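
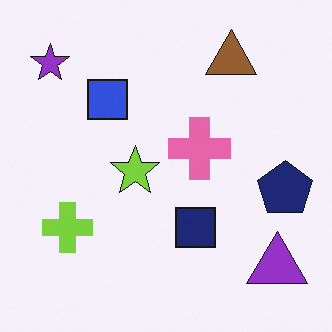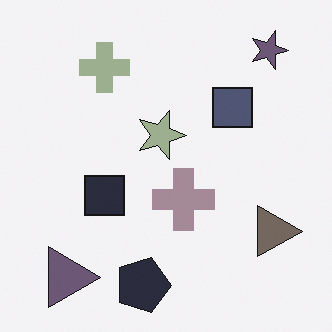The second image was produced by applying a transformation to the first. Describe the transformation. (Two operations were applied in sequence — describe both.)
The image was rotated 90° clockwise, then made much more muted (saturation change).

The purple star sits in the top-left of the first image and the top-right of the second — consistent with a whole-image 90° clockwise rotation. All colors are more muted and greyish — a global saturation change.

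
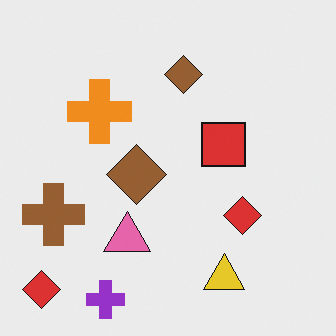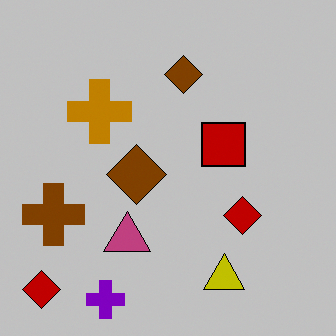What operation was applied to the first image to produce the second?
It was heavily posterized to just a handful of flat colors.

Each flat color has snapped to a coarser quantized level — most visibly, the near-white background has dropped to a flat grey.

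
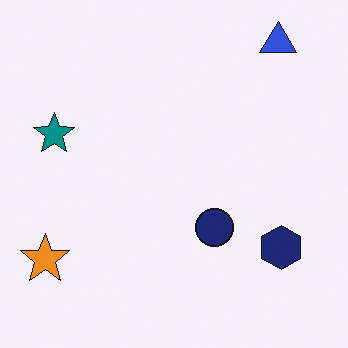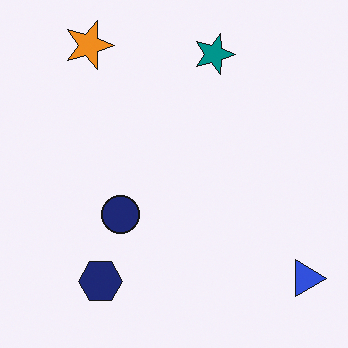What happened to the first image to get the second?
It was rotated 90° clockwise.

The blue triangle sits in the top-right of the first image and the bottom-right of the second — consistent with a whole-image 90° clockwise rotation.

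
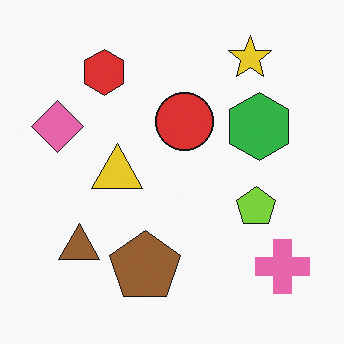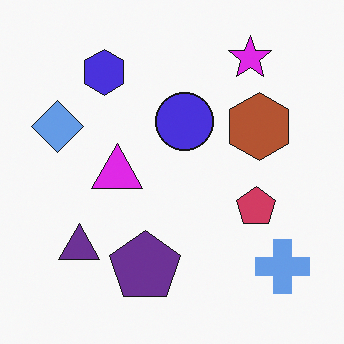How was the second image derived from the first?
The transformation is: hue-shifted through roughly half the color wheel.

Every shape's color has rotated by the same amount around the hue wheel — a uniform hue shift.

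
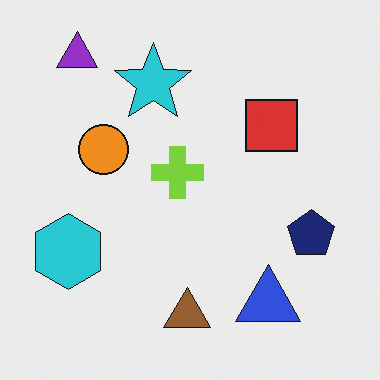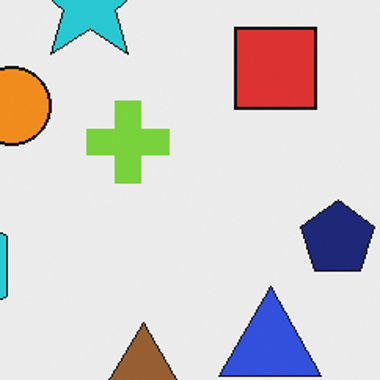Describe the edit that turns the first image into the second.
This is the original image cropped slightly and scaled back up.

The visible shapes are larger and the field of view is narrower; shapes near the original edges may be partly or wholly outside the frame — a crop-and-rescale.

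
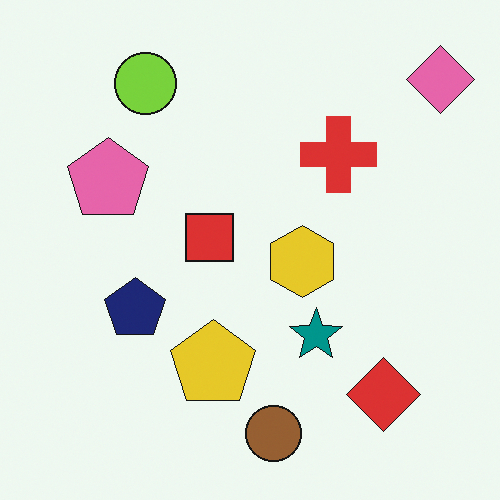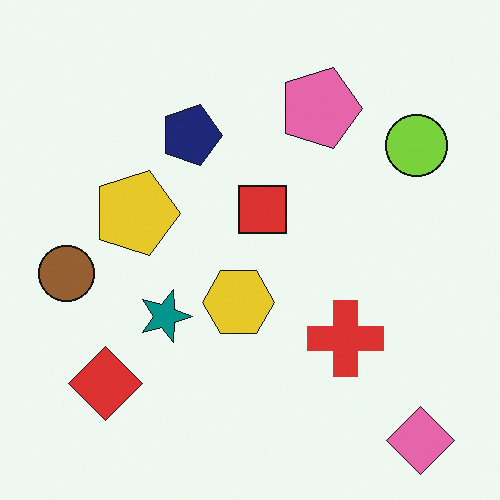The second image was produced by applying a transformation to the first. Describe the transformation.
Rotated 90° clockwise.

The pink diamond sits in the top-right of the first image and the bottom-right of the second — consistent with a whole-image 90° clockwise rotation.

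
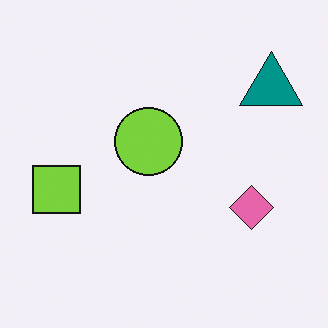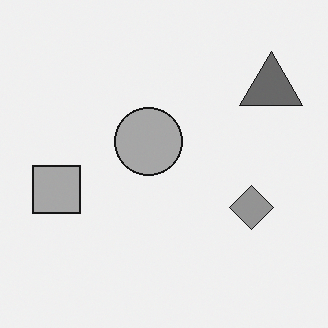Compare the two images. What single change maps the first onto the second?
The image was converted to grayscale.

All color is removed — every shape is now a shade of grey.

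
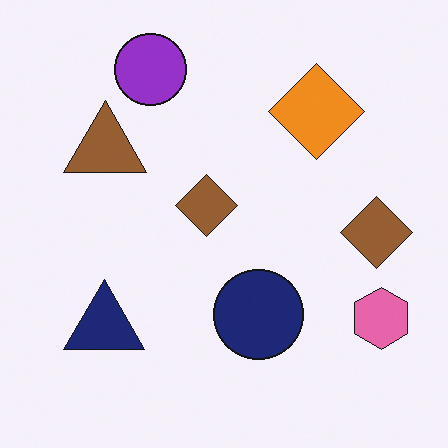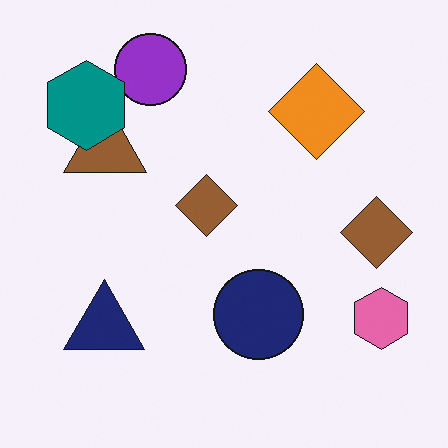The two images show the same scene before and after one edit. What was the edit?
It was overlaid with an additional teal hexagon.

A teal hexagon appears in the second image that is absent from the first.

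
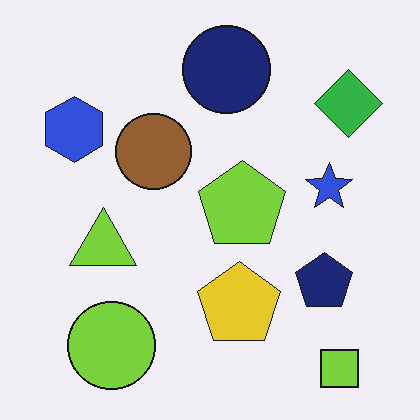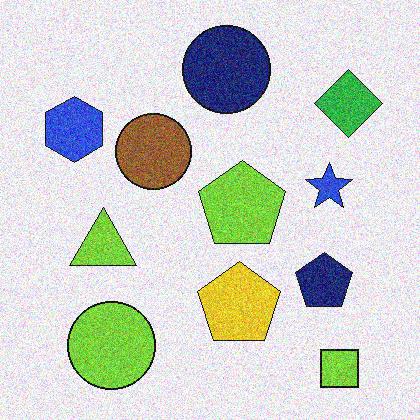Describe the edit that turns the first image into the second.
The second image is the first degraded with moderate additive noise.

Random speckle covers the whole image, including the flat background.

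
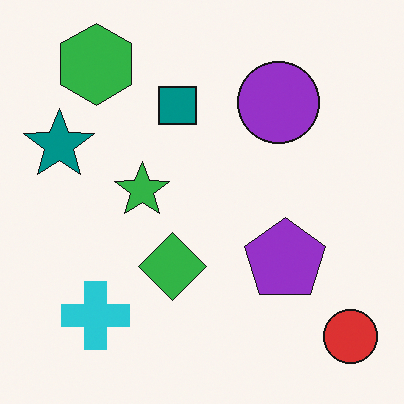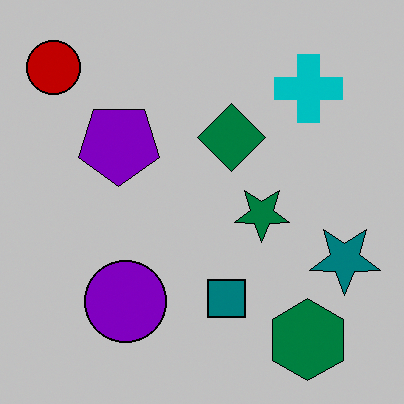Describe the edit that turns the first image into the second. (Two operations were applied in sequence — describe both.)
It was rotated 180°, then heavily posterized to just a handful of flat colors.

The red circle sits in the bottom-right of the first image and the top-left of the second — consistent with a whole-image 180° rotation. Each flat color has snapped to a coarser quantized level — most visibly, the near-white background has dropped to a flat grey.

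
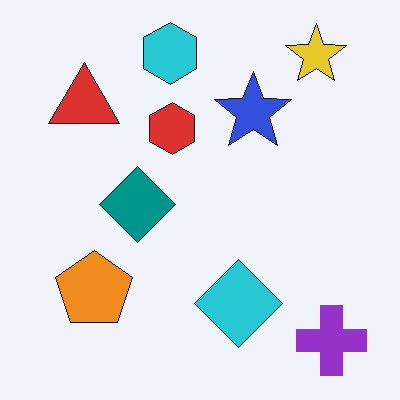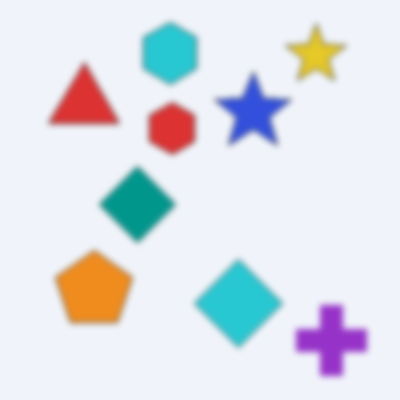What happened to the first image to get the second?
The transformation is: noticeably gaussian-blurred.

Shape edges and outlines are uniformly softened across the whole image.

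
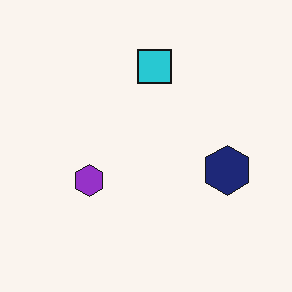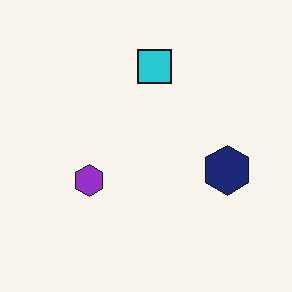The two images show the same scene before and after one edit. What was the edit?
This is the original image JPEG-compressed with visible artifacts.

Blocky 8×8 compression artifacts appear around shape edges and the flat background shows ringing — characteristic JPEG degradation.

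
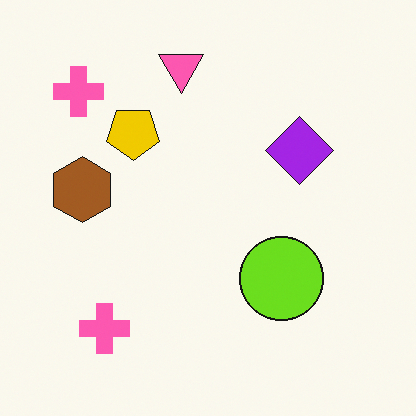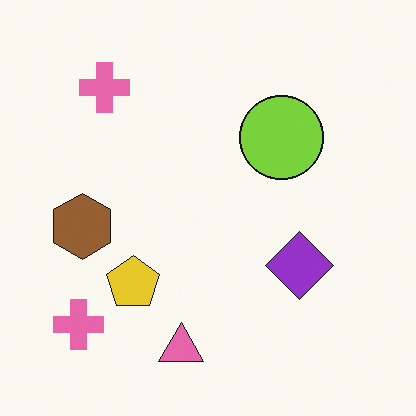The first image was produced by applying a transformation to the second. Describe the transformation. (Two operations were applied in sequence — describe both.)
Flipped vertically (top ↔ bottom), then slightly oversaturated.

The pink triangle is in the bottom of the second image and the top of the first — shapes on opposite sides of the horizontal midline have swapped in a mirror flip. All colors are more vivid — a global saturation change.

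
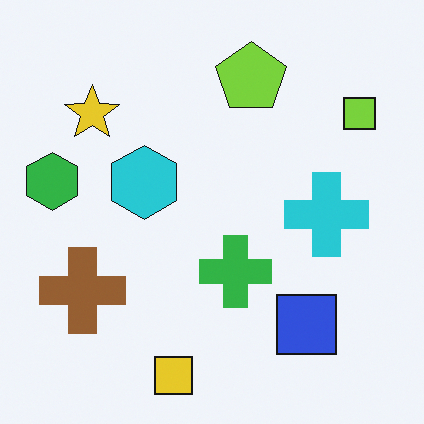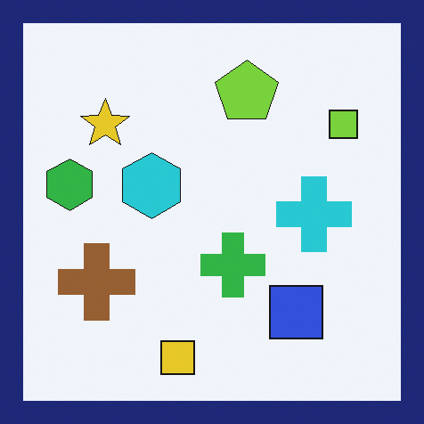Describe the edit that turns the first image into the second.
This is the original image framed with a navy border.

A solid navy frame runs around the edge of the second image, with the content slightly shrunk inside it.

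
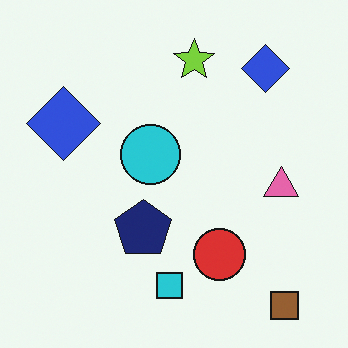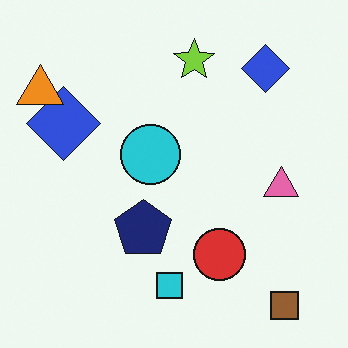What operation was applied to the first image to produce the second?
Overlaid with an additional orange triangle.

An orange triangle appears in the second image that is absent from the first.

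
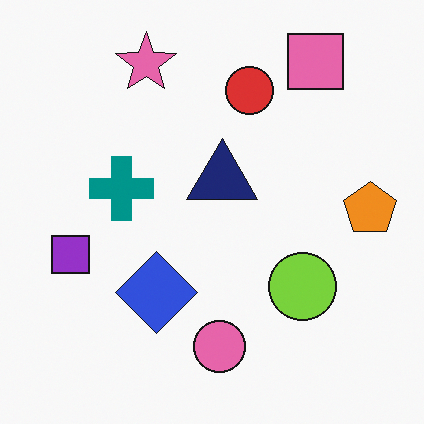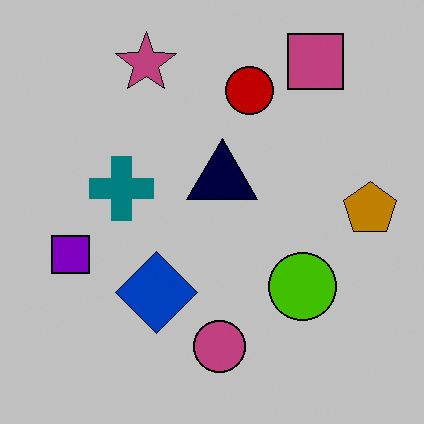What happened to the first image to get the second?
This is the original image aggressively posterized.

Each flat color has snapped to a coarser quantized level — most visibly, the near-white background has dropped to a flat grey.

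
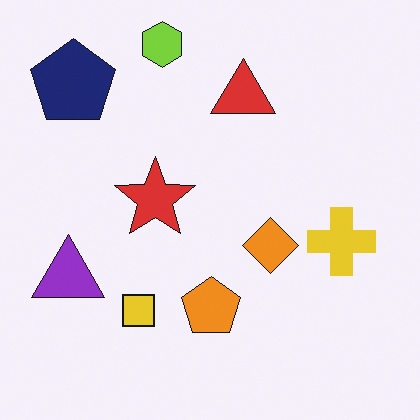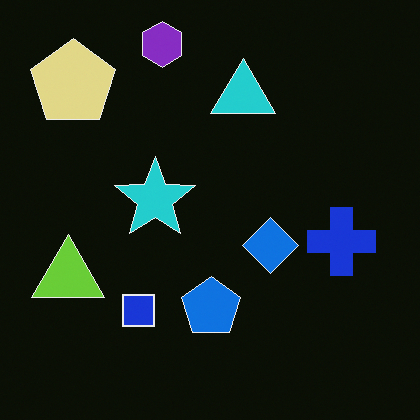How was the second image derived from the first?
The second image is the first color-inverted (negative).

The light background has become dark and every shape's color is its complement — a photographic negative.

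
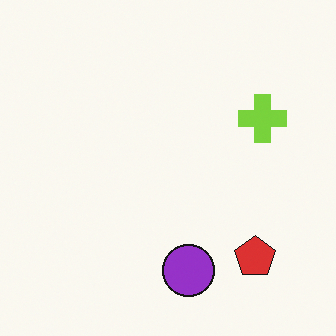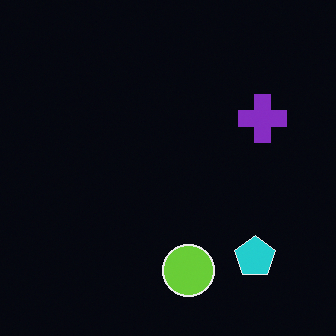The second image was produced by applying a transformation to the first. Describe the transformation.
The second image is the first color-inverted (negative).

The light background has become dark and every shape's color is its complement — a photographic negative.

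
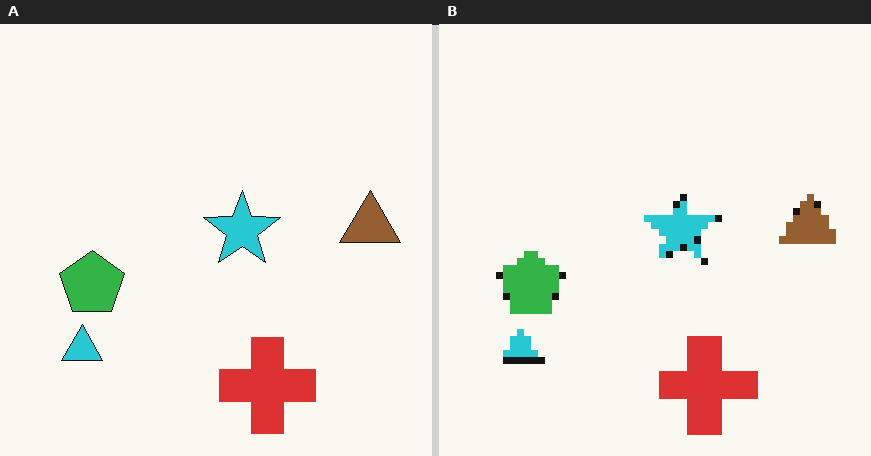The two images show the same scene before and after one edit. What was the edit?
This is the original image pixelated into visible square blocks.

Shapes are reduced to large square blocks; fine edges and outlines are lost — a downscale-then-upscale (mosaic) effect.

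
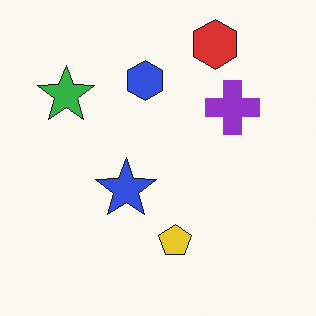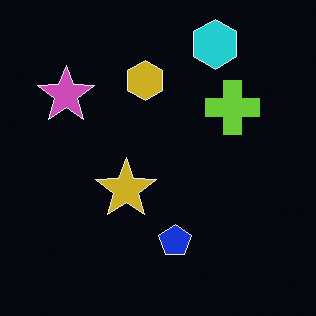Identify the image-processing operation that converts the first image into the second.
The image was color-inverted (negative).

The light background has become dark and every shape's color is its complement — a photographic negative.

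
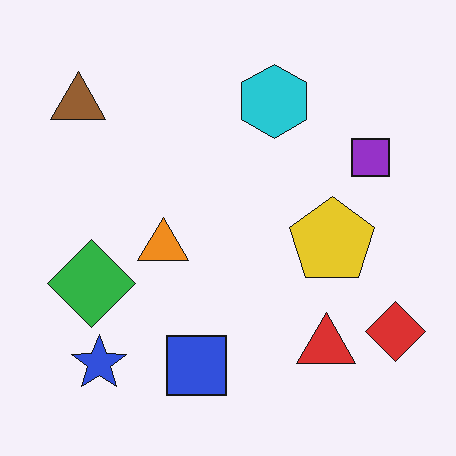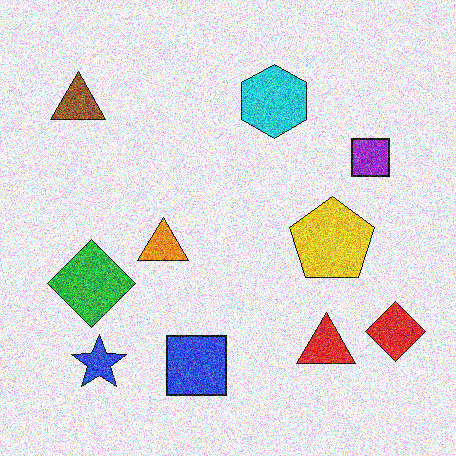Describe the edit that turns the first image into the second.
The transformation is: degraded with strong gaussian noise.

Random speckle covers the whole image, including the flat background.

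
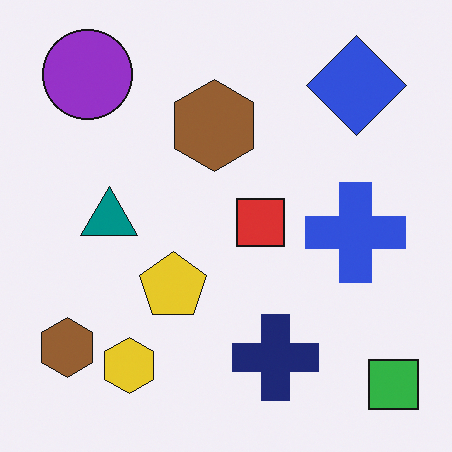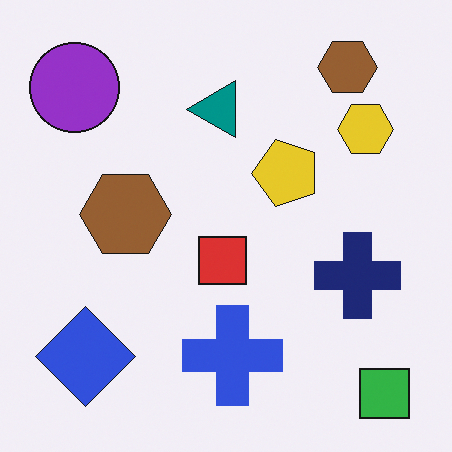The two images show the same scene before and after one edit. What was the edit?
The image was transposed (reflected across the top-left ↔ bottom-right diagonal).

Shapes have swapped their row and column positions — what was in the top-right is now in the bottom-left — a diagonal reflection.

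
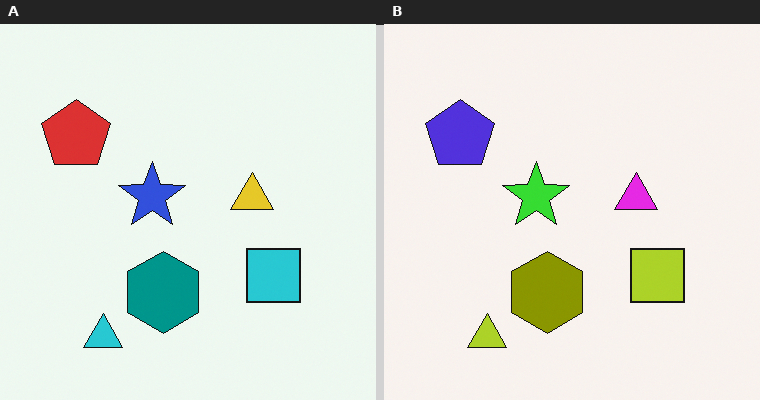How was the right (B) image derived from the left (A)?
Hue-shifted by a large amount.

Every shape's color has rotated by the same amount around the hue wheel — a uniform hue shift.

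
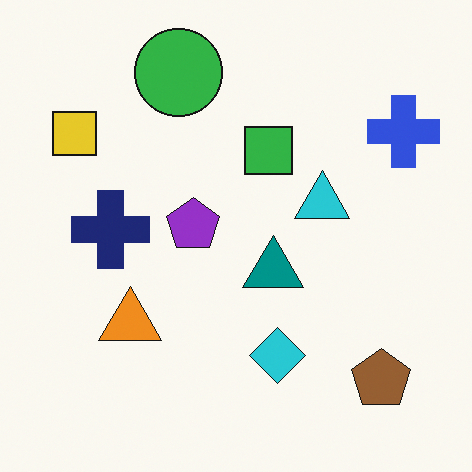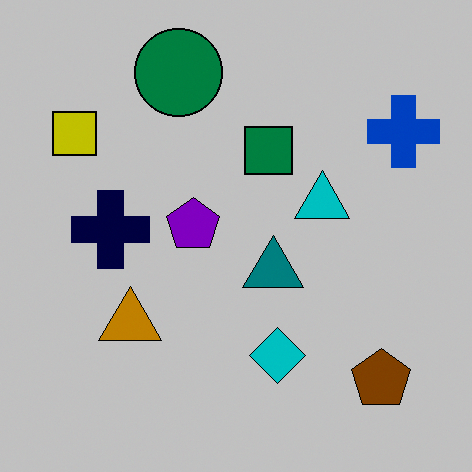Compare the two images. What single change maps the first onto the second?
It was heavily posterized to just a handful of flat colors.

Each flat color has snapped to a coarser quantized level — most visibly, the near-white background has dropped to a flat grey.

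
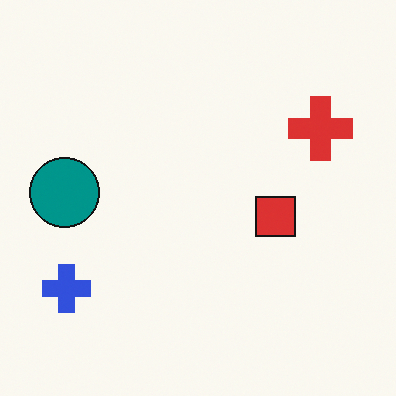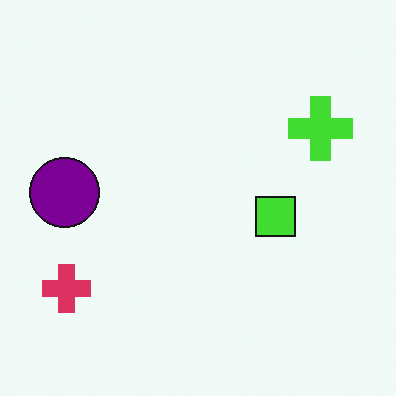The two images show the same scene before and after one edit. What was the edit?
The transformation is: hue-shifted through roughly a third of the color wheel.

Every shape's color has rotated by the same amount around the hue wheel — a uniform hue shift.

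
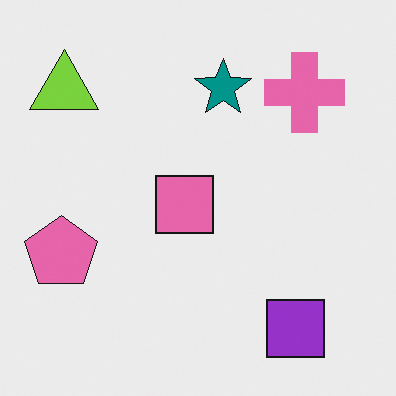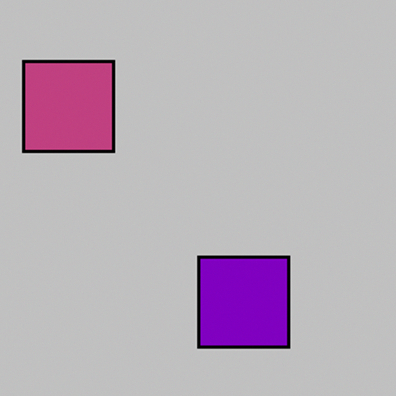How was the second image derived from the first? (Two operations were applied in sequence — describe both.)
The second image is the first aggressively posterized, then cropped slightly and scaled back up.

Each flat color has snapped to a coarser quantized level — most visibly, the near-white background has dropped to a flat grey. The visible shapes are larger and the field of view is narrower; shapes near the original edges may be partly or wholly outside the frame — a crop-and-rescale.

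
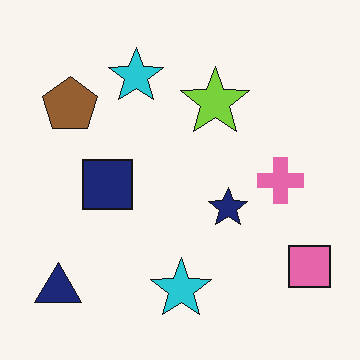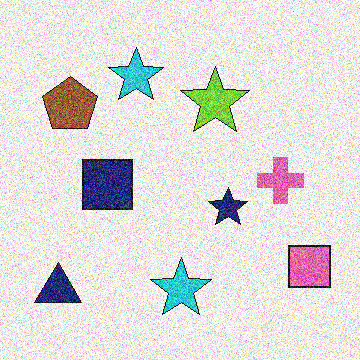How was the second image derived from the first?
The second image is the first degraded with a thick layer of grain.

Random speckle covers the whole image, including the flat background.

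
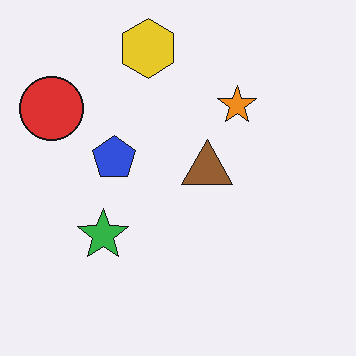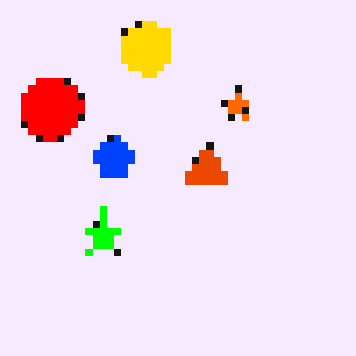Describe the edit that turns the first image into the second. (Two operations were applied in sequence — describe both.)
Made much more vivid (saturation change), then pixelated into visible square blocks.

All colors are more vivid — a global saturation change. Shapes are reduced to large square blocks; fine edges and outlines are lost — a downscale-then-upscale (mosaic) effect.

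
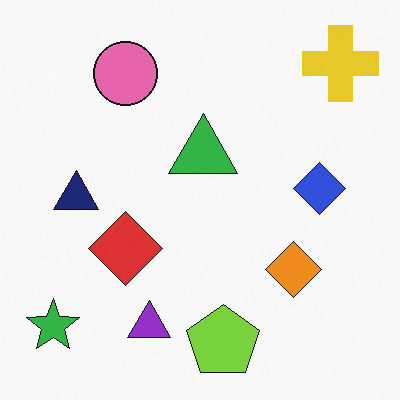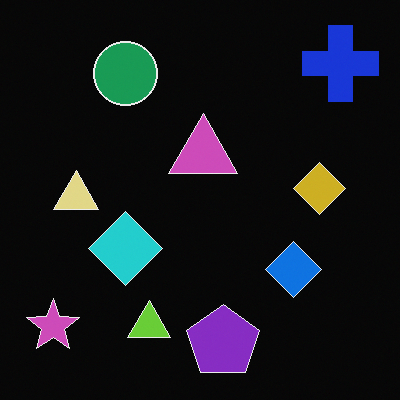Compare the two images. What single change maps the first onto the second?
The image was color-inverted (negative).

The light background has become dark and every shape's color is its complement — a photographic negative.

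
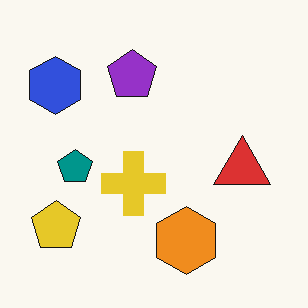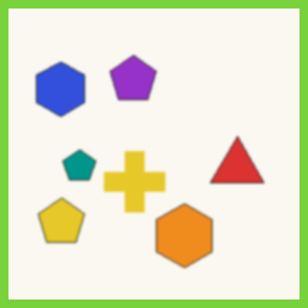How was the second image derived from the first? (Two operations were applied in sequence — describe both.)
Slightly softened, then framed with a lime border.

Shape edges and outlines are uniformly softened across the whole image. A solid lime frame runs around the edge of the second image, with the content slightly shrunk inside it.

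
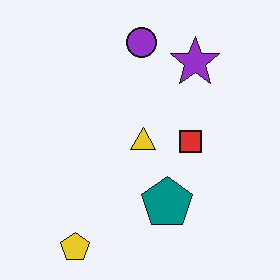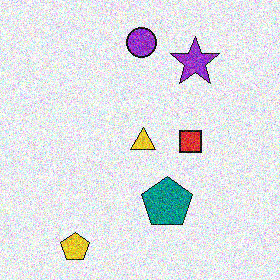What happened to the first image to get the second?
Degraded with a thick layer of grain.

Random speckle covers the whole image, including the flat background.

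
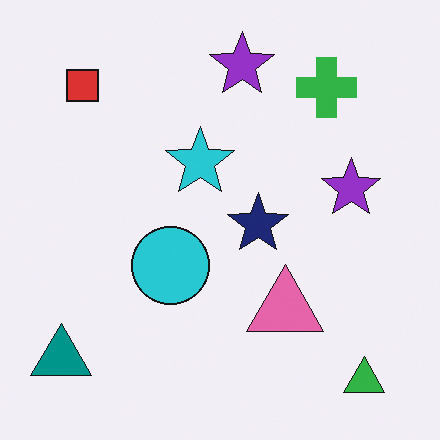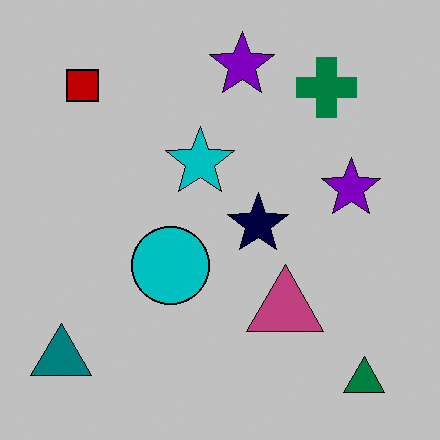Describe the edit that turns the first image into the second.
The second image is the first heavily posterized to just a handful of flat colors.

Each flat color has snapped to a coarser quantized level — most visibly, the near-white background has dropped to a flat grey.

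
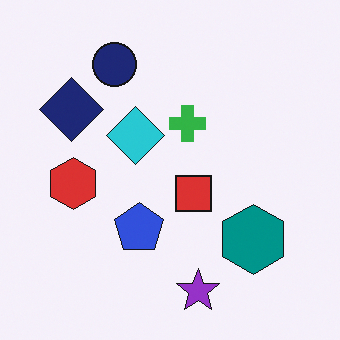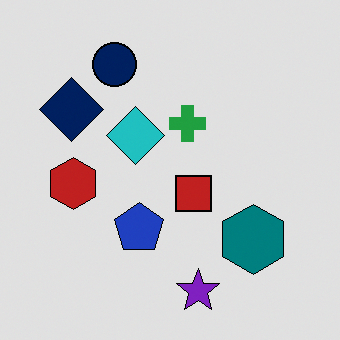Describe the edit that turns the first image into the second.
This is the original image moderately posterized.

Each flat color has snapped to a coarser quantized level — most visibly, the near-white background has dropped to a flat grey.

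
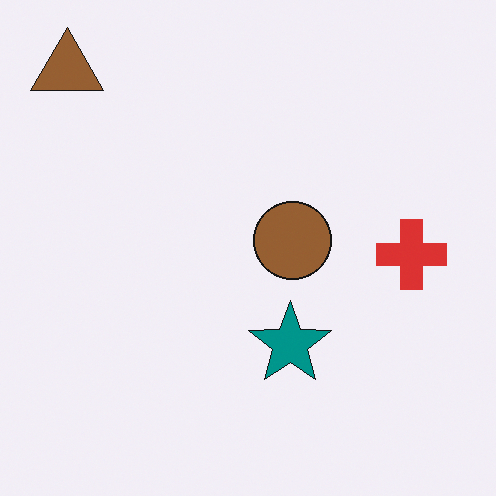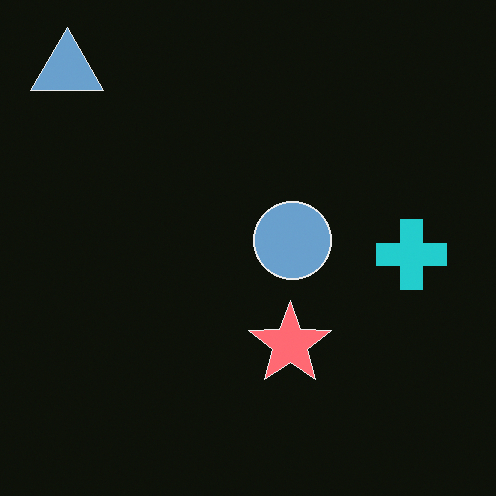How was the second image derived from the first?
The second image is the first color-inverted (negative).

The light background has become dark and every shape's color is its complement — a photographic negative.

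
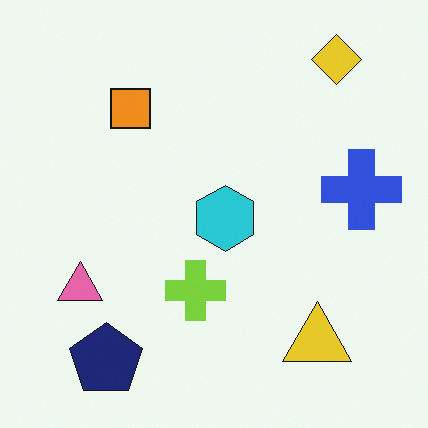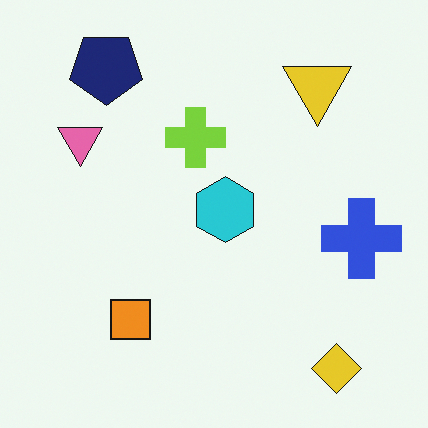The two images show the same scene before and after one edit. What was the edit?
The second image is the first flipped vertically (top ↔ bottom).

The yellow diamond is in the top-right of the first image and the bottom-right of the second — shapes on opposite sides of the horizontal midline have swapped in a mirror flip.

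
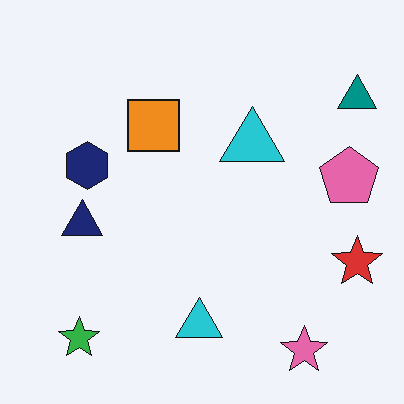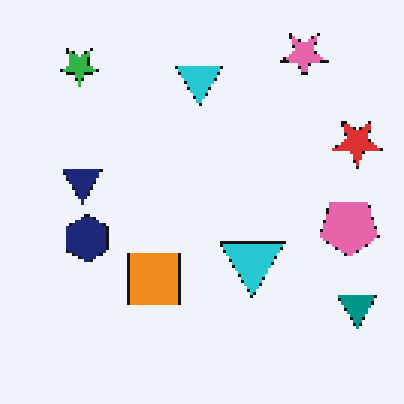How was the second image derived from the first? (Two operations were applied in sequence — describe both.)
Mildly pixelated, then flipped vertically (top ↔ bottom).

Shapes are reduced to large square blocks; fine edges and outlines are lost — a downscale-then-upscale (mosaic) effect. The pink star is in the bottom-right of the first image and the top-right of the second — shapes on opposite sides of the horizontal midline have swapped in a mirror flip.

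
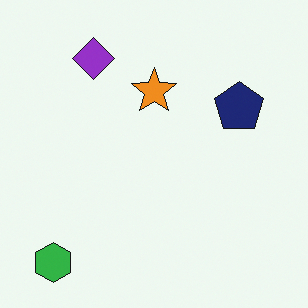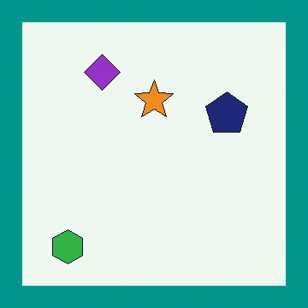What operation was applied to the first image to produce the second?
The image was framed with a teal border.

A solid teal frame runs around the edge of the second image, with the content slightly shrunk inside it.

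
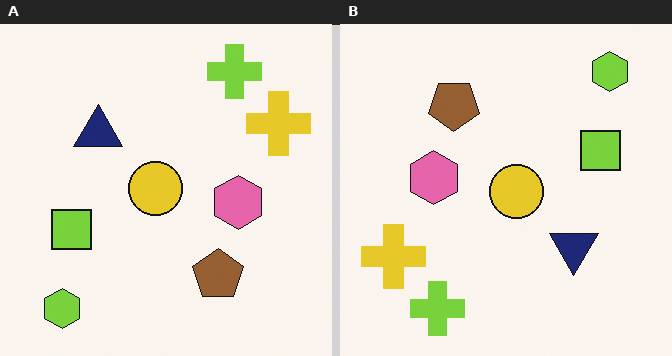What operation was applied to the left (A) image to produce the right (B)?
The image was rotated 180°.

The lime hexagon sits in the bottom-left of the left (A) image and the top-right of the right (B) — consistent with a whole-image 180° rotation.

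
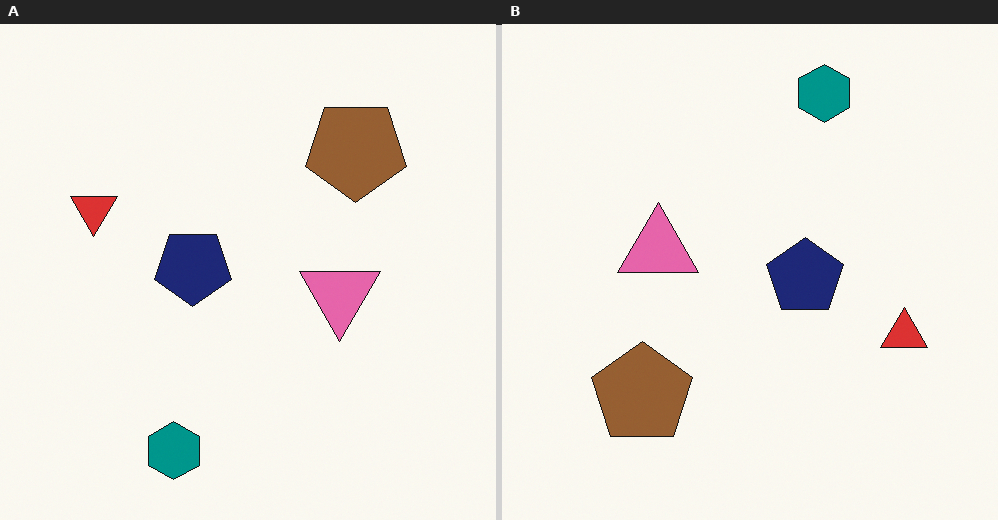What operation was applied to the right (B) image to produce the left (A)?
The transformation is: rotated 180°.

The teal hexagon sits in the top of the right (B) image and the bottom of the left (A) — consistent with a whole-image 180° rotation.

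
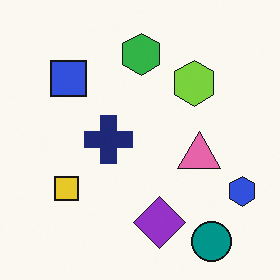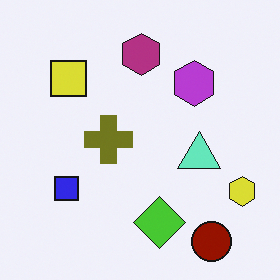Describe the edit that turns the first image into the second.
The transformation is: hue-shifted by a large amount.

Every shape's color has rotated by the same amount around the hue wheel — a uniform hue shift.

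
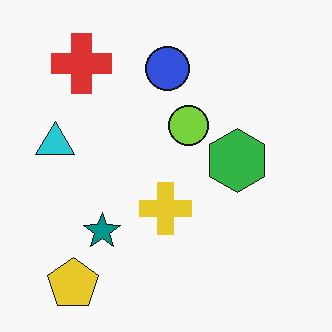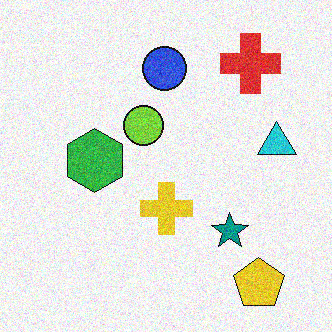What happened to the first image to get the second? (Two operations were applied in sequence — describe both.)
The second image is the first flipped horizontally (left ↔ right), then degraded with moderate additive noise.

The cyan triangle is in the left of the first image and the right of the second — shapes on opposite sides of the vertical midline have swapped in a mirror flip. Random speckle covers the whole image, including the flat background.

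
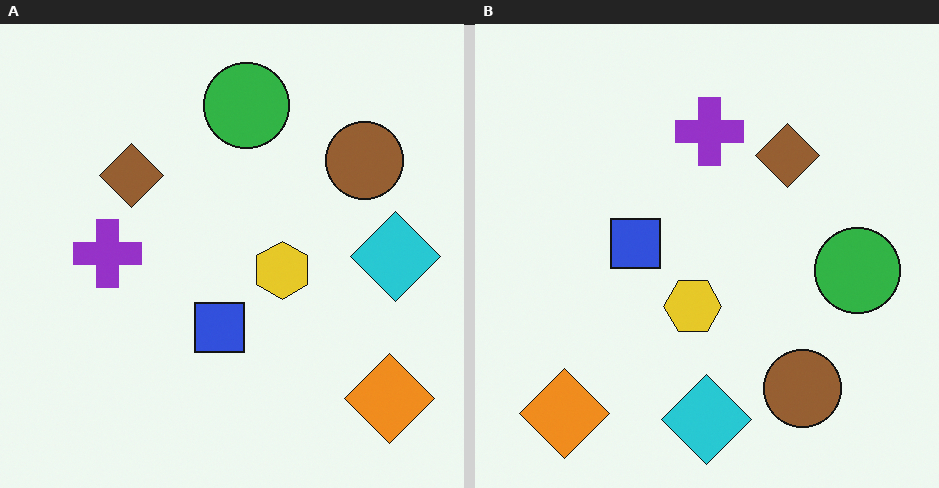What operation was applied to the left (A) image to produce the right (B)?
This is the original image rotated 90° clockwise.

The orange diamond sits in the bottom-right of the left (A) image and the bottom-left of the right (B) — consistent with a whole-image 90° clockwise rotation.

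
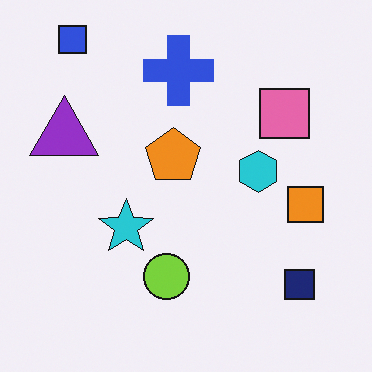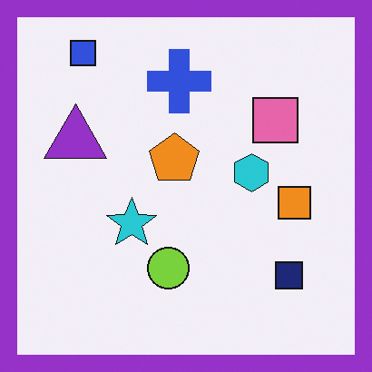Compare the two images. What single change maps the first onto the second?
The transformation is: framed with a purple border.

A solid purple frame runs around the edge of the second image, with the content slightly shrunk inside it.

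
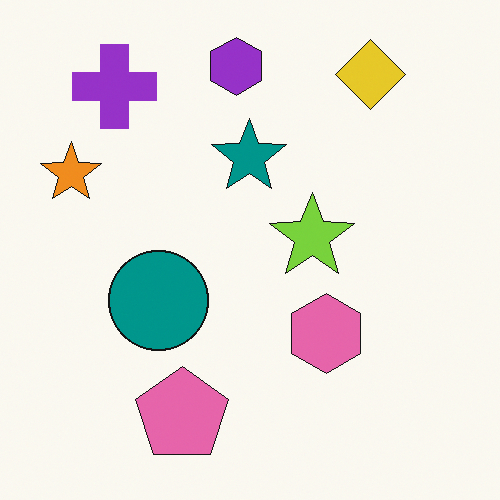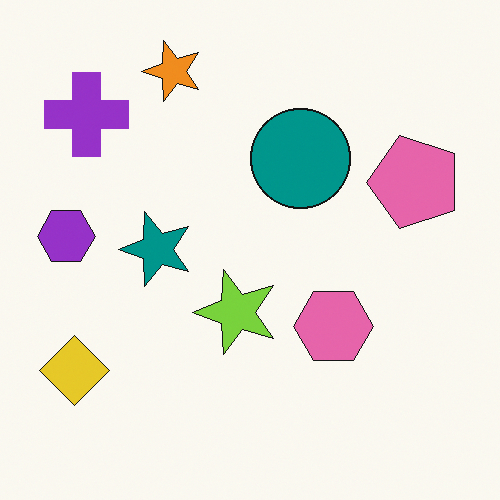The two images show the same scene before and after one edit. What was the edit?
This is the original image transposed (reflected across the top-left ↔ bottom-right diagonal).

Shapes have swapped their row and column positions — what was in the top-right is now in the bottom-left — a diagonal reflection.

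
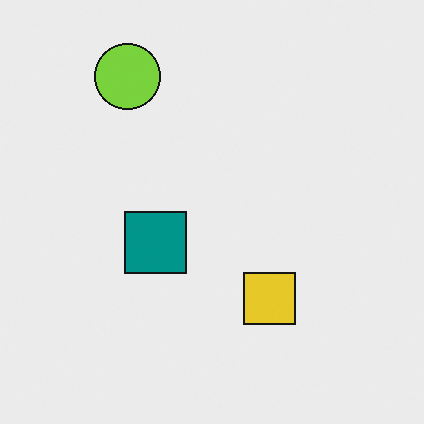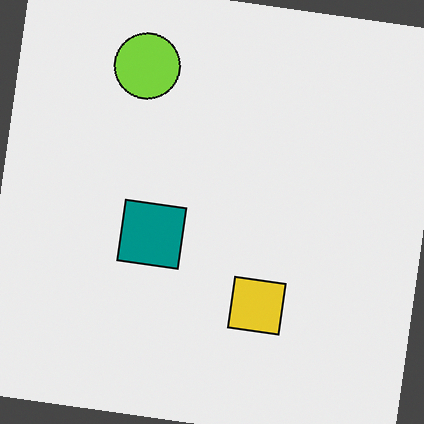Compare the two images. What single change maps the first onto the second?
It was rotated clockwise by a slight angle.

Every shape is tilted by the same angle and the image corners show triangular fill wedges — a whole-image rotation by a non-right angle.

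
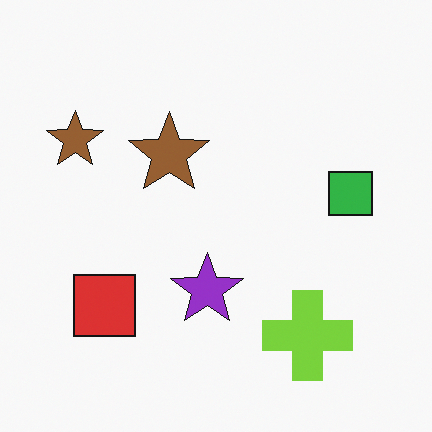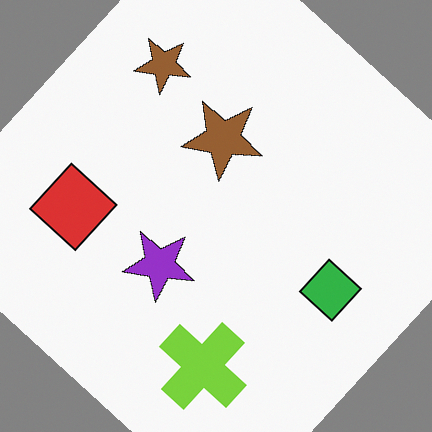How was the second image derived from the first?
The second image is the first rotated clockwise by a large amount — several tens of degrees.

Every shape is tilted by the same angle and the image corners show triangular fill wedges — a whole-image rotation by a non-right angle.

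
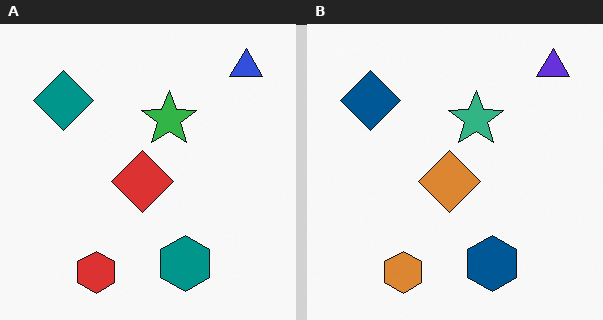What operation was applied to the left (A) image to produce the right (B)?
The transformation is: hue-shifted slightly.

Every shape's color has rotated by the same amount around the hue wheel — a uniform hue shift.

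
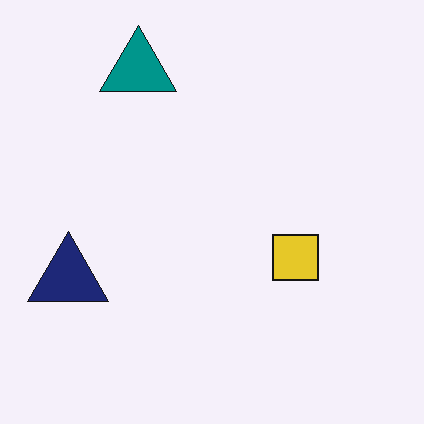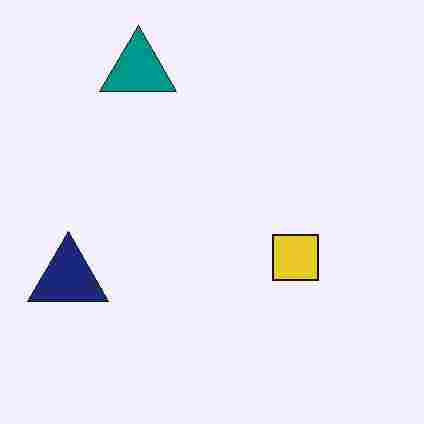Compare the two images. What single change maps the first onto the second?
The second image is the first heavily JPEG-compressed with obvious blocking artifacts.

Blocky 8×8 compression artifacts appear around shape edges and the flat background shows ringing — characteristic JPEG degradation.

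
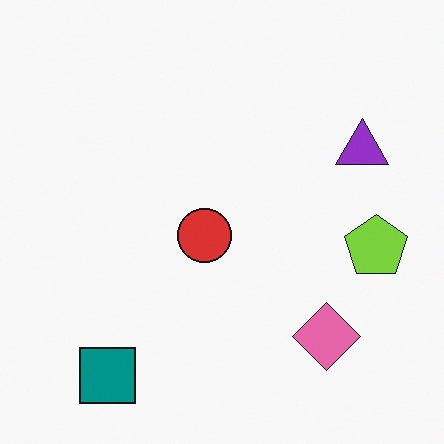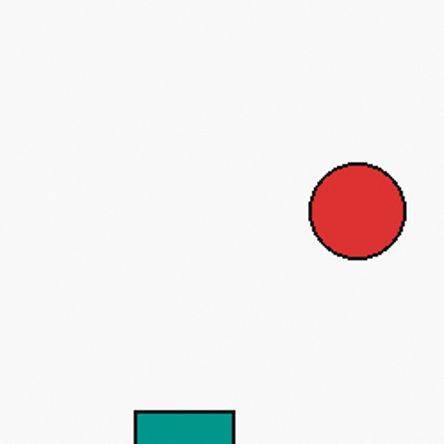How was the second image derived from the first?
The image was cropped tightly and scaled back up.

The visible shapes are larger and the field of view is narrower; shapes near the original edges may be partly or wholly outside the frame — a crop-and-rescale.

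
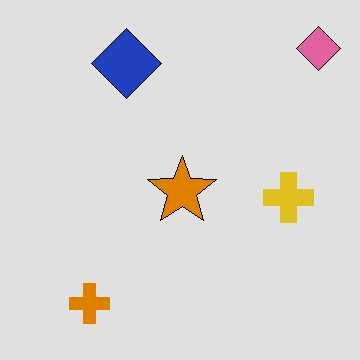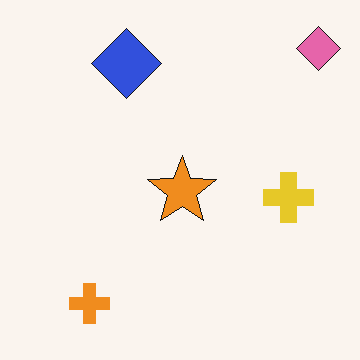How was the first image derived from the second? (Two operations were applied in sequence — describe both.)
The transformation is: posterized to a reduced palette, then JPEG-compressed with visible artifacts.

Each flat color has snapped to a coarser quantized level — most visibly, the near-white background has dropped to a flat grey. Blocky 8×8 compression artifacts appear around shape edges and the flat background shows ringing — characteristic JPEG degradation.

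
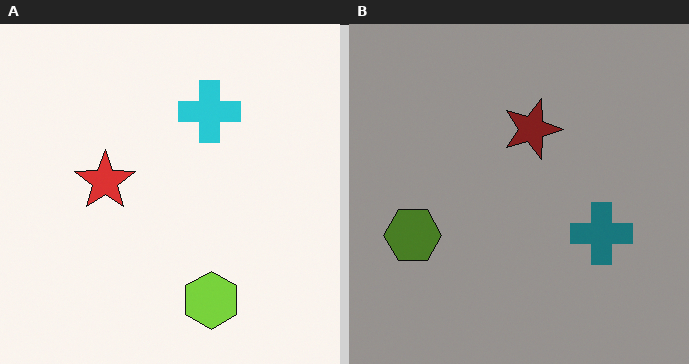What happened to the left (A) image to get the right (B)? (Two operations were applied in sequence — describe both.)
The transformation is: noticeably darkened, then rotated 90° clockwise.

Every pixel — background and shapes alike — is uniformly darkened. The lime hexagon sits in the bottom of the left (A) image and the left of the right (B) — consistent with a whole-image 90° clockwise rotation.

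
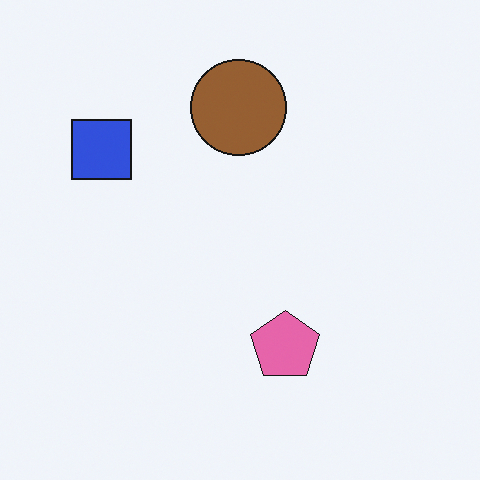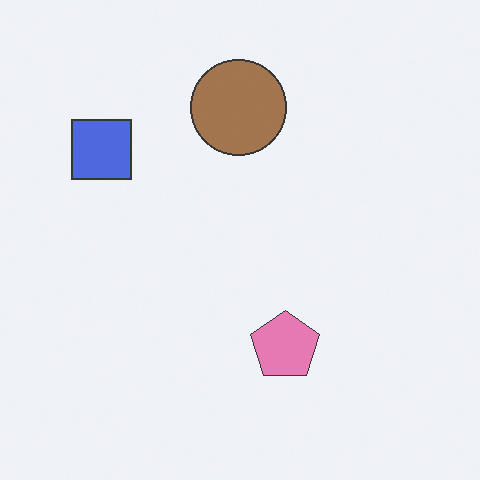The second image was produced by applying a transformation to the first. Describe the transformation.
The second image is the first given slightly reduced contrast.

Tones are pushed toward mid-grey across the whole image — a global contrast change.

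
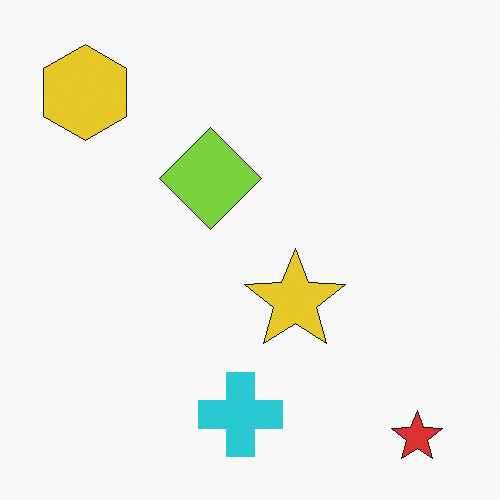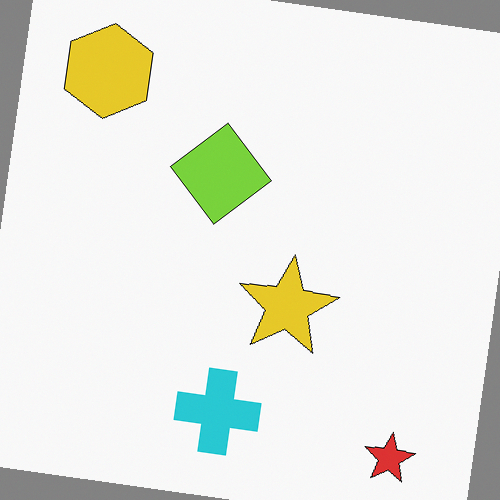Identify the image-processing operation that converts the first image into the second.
The second image is the first rotated clockwise by a small amount.

Every shape is tilted by the same angle and the image corners show triangular fill wedges — a whole-image rotation by a non-right angle.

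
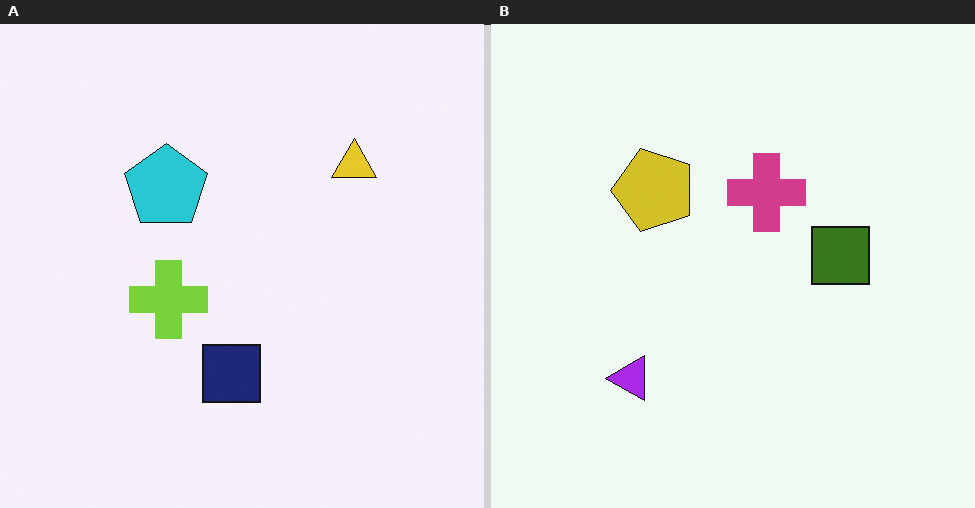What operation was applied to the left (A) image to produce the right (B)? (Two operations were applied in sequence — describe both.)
This is the original image hue-shifted through roughly half the color wheel, then transposed (reflected across the top-left ↔ bottom-right diagonal).

Every shape's color has rotated by the same amount around the hue wheel — a uniform hue shift. Shapes have swapped their row and column positions — what was in the top-right is now in the bottom-left — a diagonal reflection.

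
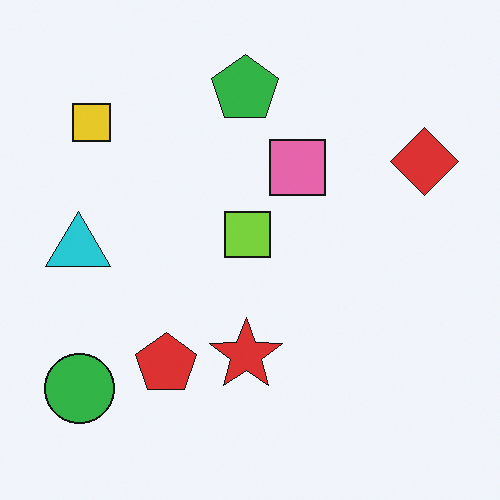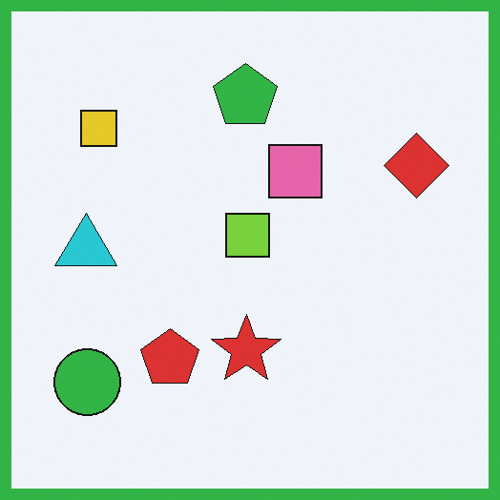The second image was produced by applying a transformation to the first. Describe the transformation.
The second image is the first framed with a green border.

A solid green frame runs around the edge of the second image, with the content slightly shrunk inside it.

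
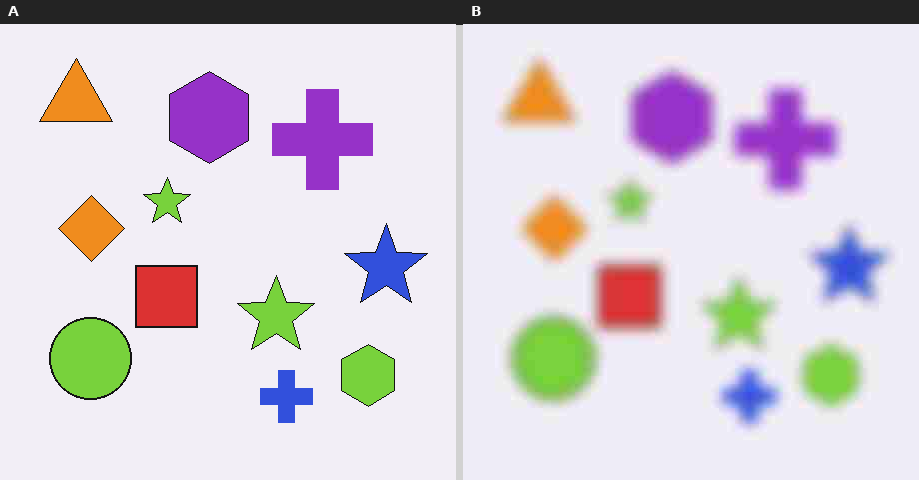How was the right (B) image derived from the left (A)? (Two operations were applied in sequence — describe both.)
The transformation is: strongly gaussian-blurred, then degraded with heavy JPEG compression.

Shape edges and outlines are uniformly softened across the whole image. Blocky 8×8 compression artifacts appear around shape edges and the flat background shows ringing — characteristic JPEG degradation.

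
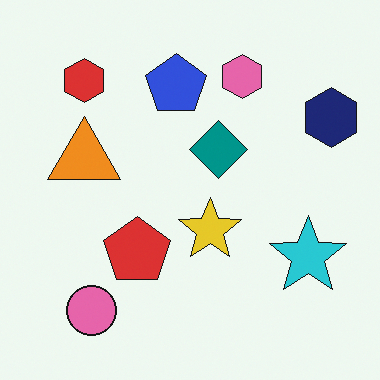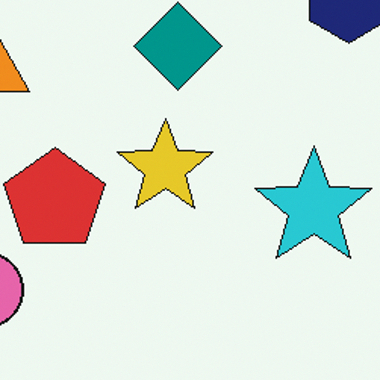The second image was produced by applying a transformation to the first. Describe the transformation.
It was cropped slightly and scaled back up.

The visible shapes are larger and the field of view is narrower; shapes near the original edges may be partly or wholly outside the frame — a crop-and-rescale.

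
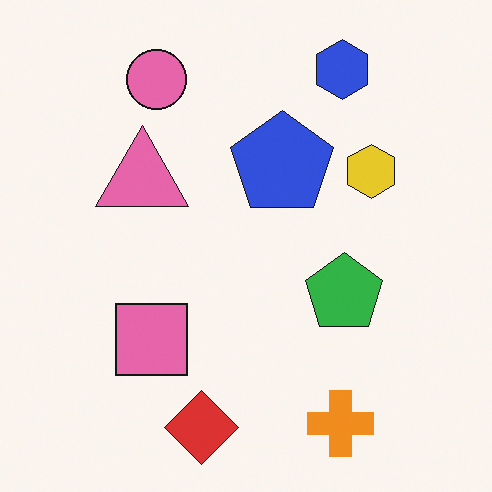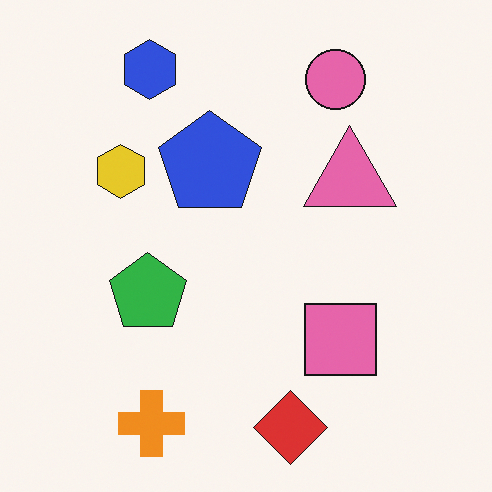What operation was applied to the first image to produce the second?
The image was flipped horizontally (left ↔ right).

The yellow hexagon is in the right of the first image and the left of the second — shapes on opposite sides of the vertical midline have swapped in a mirror flip.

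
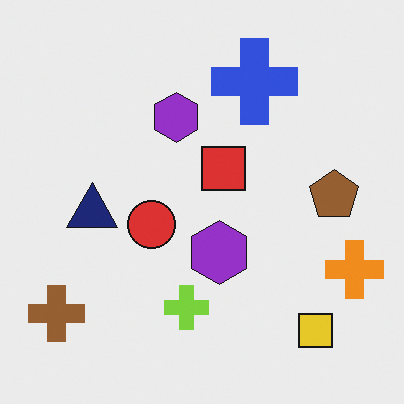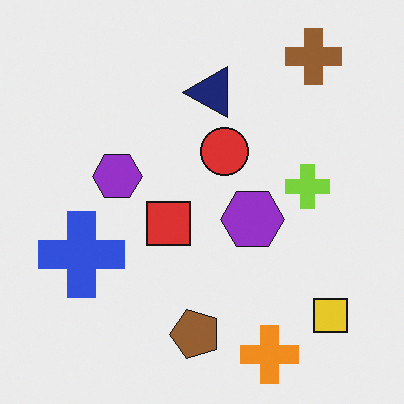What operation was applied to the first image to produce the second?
This is the original image transposed (reflected across the top-left ↔ bottom-right diagonal).

Shapes have swapped their row and column positions — what was in the top-right is now in the bottom-left — a diagonal reflection.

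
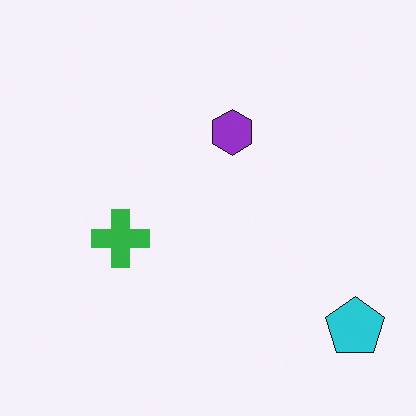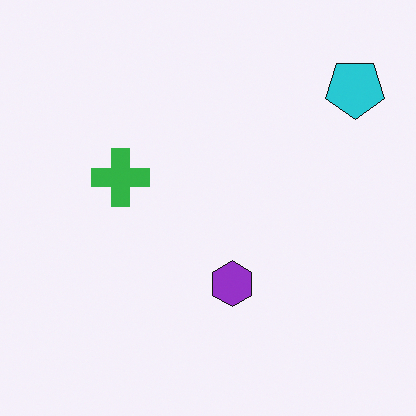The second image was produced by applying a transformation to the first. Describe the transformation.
The image was flipped vertically (top ↔ bottom).

The cyan pentagon is in the bottom-right of the first image and the top-right of the second — shapes on opposite sides of the horizontal midline have swapped in a mirror flip.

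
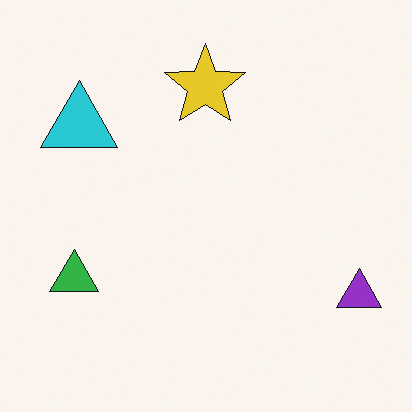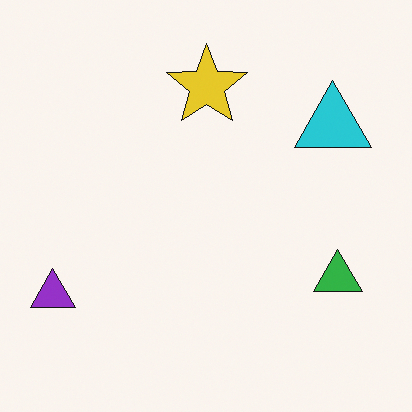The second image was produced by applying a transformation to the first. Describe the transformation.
The transformation is: flipped horizontally (left ↔ right).

The purple triangle is in the bottom-right of the first image and the bottom-left of the second — shapes on opposite sides of the vertical midline have swapped in a mirror flip.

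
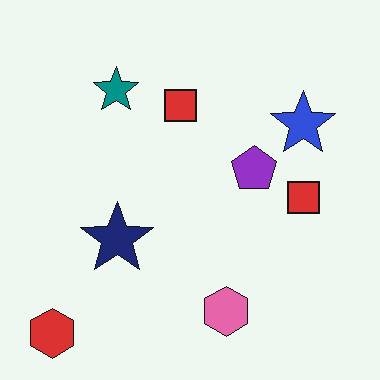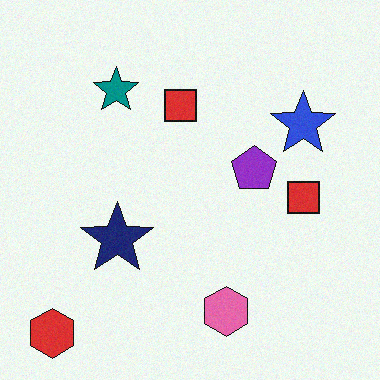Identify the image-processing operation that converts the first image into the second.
This is the original image degraded with light additive noise.

Random speckle covers the whole image, including the flat background.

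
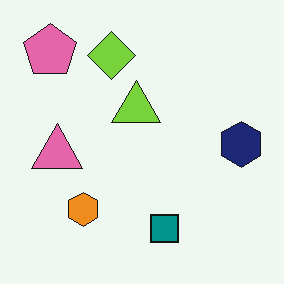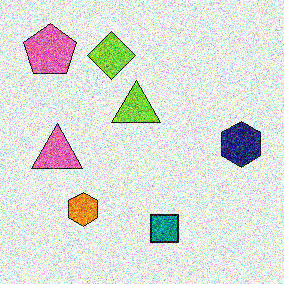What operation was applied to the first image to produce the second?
This is the original image degraded with heavy additive noise.

Random speckle covers the whole image, including the flat background.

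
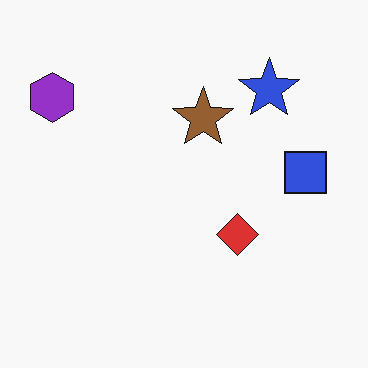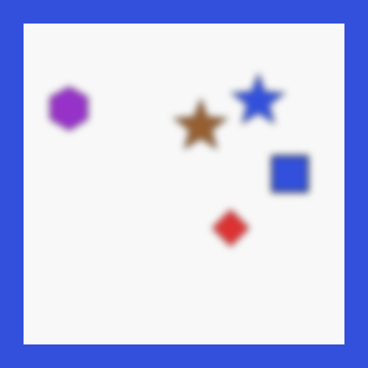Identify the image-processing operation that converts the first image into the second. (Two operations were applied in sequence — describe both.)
The second image is the first moderately blurred, then framed with a blue border.

Shape edges and outlines are uniformly softened across the whole image. A solid blue frame runs around the edge of the second image, with the content slightly shrunk inside it.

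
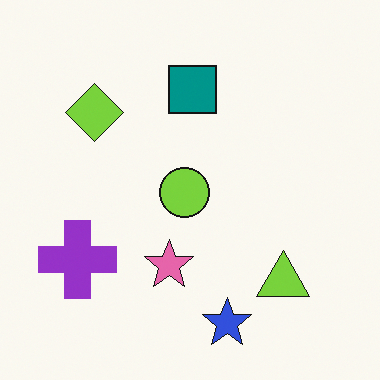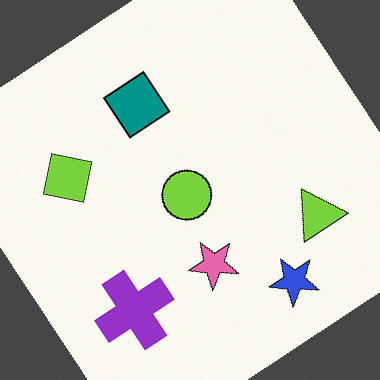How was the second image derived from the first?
The transformation is: rotated counter-clockwise by a large amount — several tens of degrees.

Every shape is tilted by the same angle and the image corners show triangular fill wedges — a whole-image rotation by a non-right angle.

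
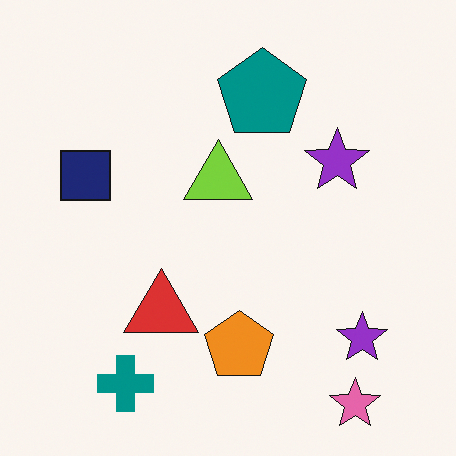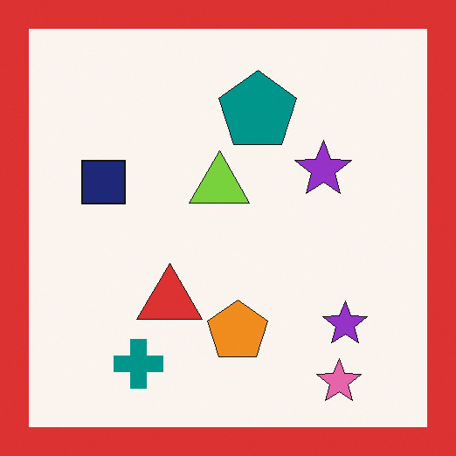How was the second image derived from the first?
The transformation is: framed with a red border.

A solid red frame runs around the edge of the second image, with the content slightly shrunk inside it.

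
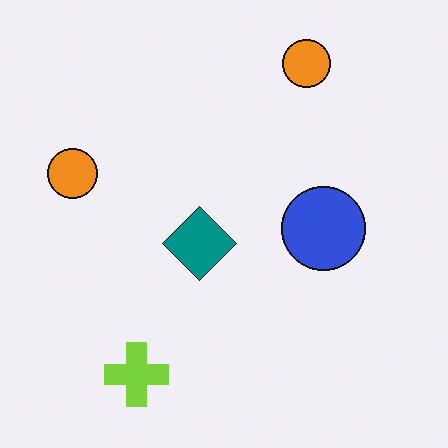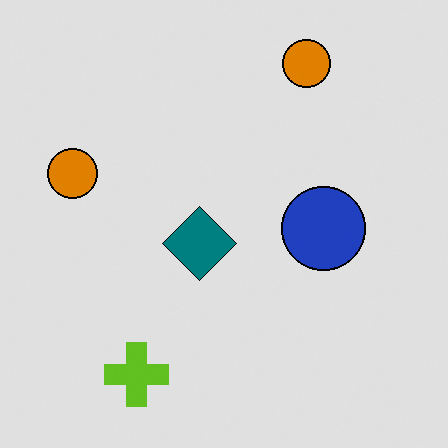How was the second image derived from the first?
The transformation is: posterized to a reduced palette.

Each flat color has snapped to a coarser quantized level — most visibly, the near-white background has dropped to a flat grey.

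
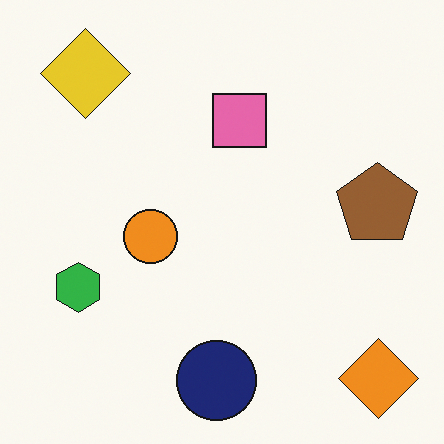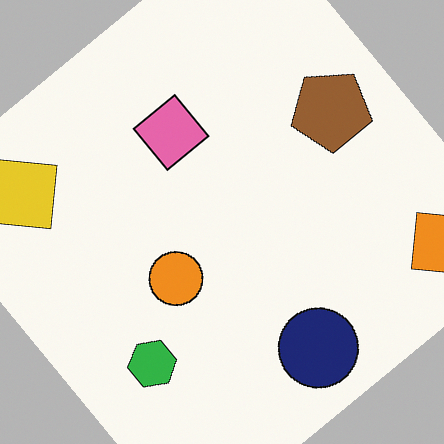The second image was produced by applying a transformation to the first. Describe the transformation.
The image was rotated counter-clockwise by a large amount — several tens of degrees.

Every shape is tilted by the same angle and the image corners show triangular fill wedges — a whole-image rotation by a non-right angle.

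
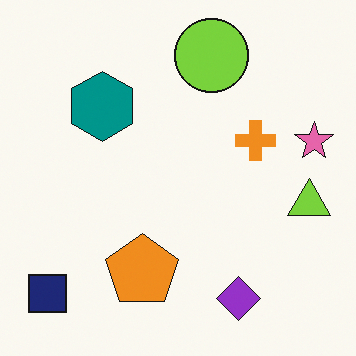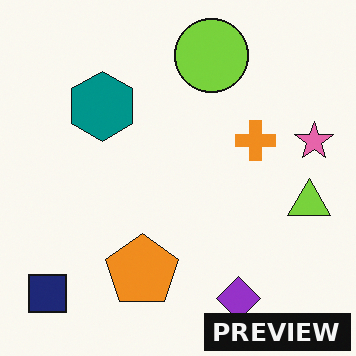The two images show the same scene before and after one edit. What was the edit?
The second image is the first watermarked with the text "PREVIEW" in the lower-right corner.

A dark label reading "PREVIEW" appears in the lower-right corner.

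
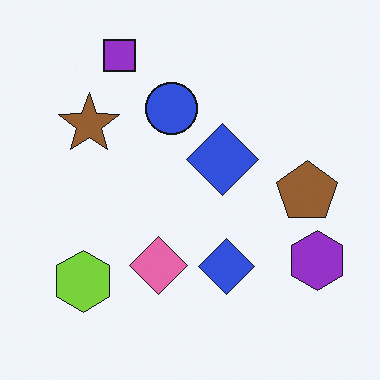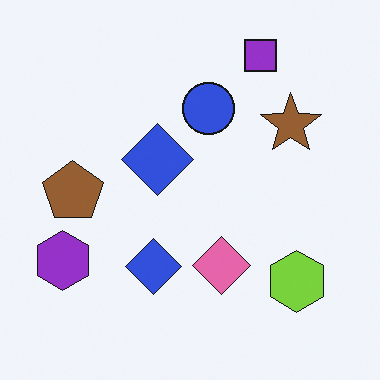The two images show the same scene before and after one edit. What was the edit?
It was flipped horizontally (left ↔ right).

The purple hexagon is in the bottom-right of the first image and the bottom-left of the second — shapes on opposite sides of the vertical midline have swapped in a mirror flip.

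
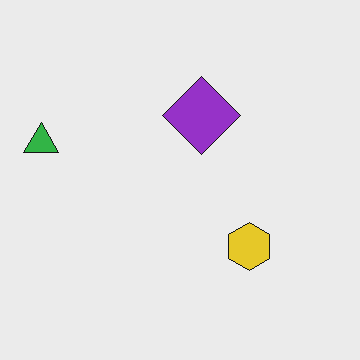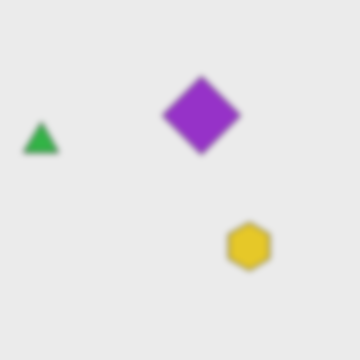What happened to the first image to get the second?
It was noticeably gaussian-blurred.

Shape edges and outlines are uniformly softened across the whole image.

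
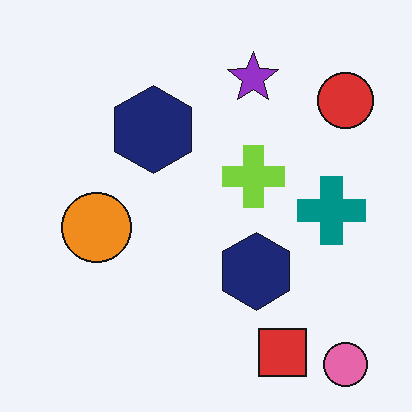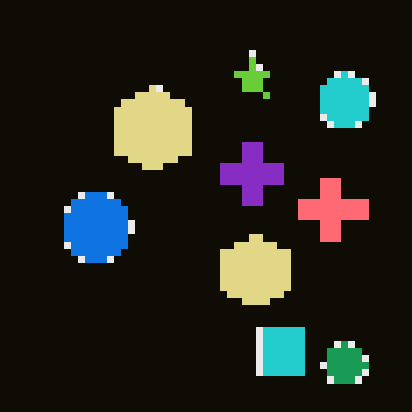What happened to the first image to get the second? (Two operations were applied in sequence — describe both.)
This is the original image pixelated into visible square blocks, then color-inverted (negative).

Shapes are reduced to large square blocks; fine edges and outlines are lost — a downscale-then-upscale (mosaic) effect. The light background has become dark and every shape's color is its complement — a photographic negative.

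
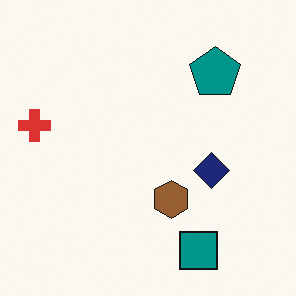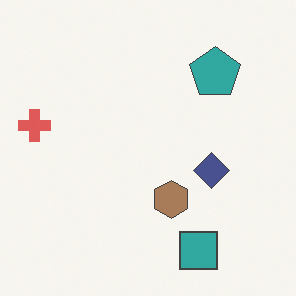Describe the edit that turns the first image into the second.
The transformation is: given slightly reduced contrast.

Tones are pushed toward mid-grey across the whole image — a global contrast change.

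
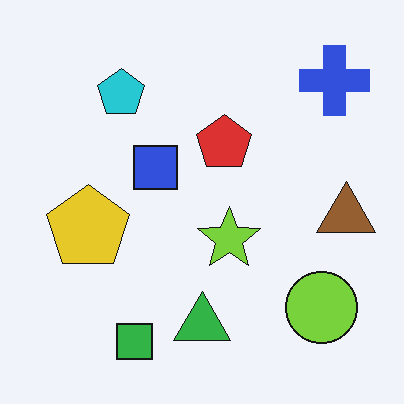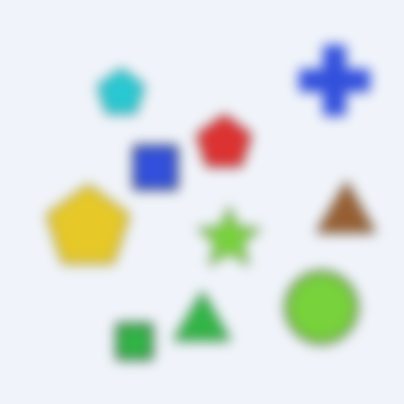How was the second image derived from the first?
The image was strongly gaussian-blurred.

Shape edges and outlines are uniformly softened across the whole image.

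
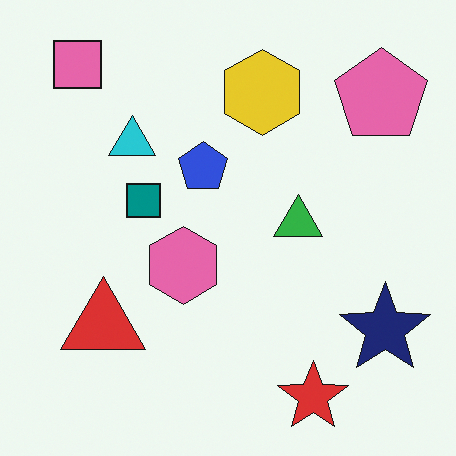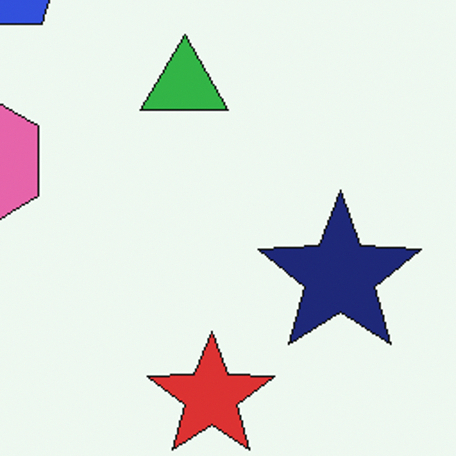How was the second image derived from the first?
The image was cropped tightly and scaled back up.

The visible shapes are larger and the field of view is narrower; shapes near the original edges may be partly or wholly outside the frame — a crop-and-rescale.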